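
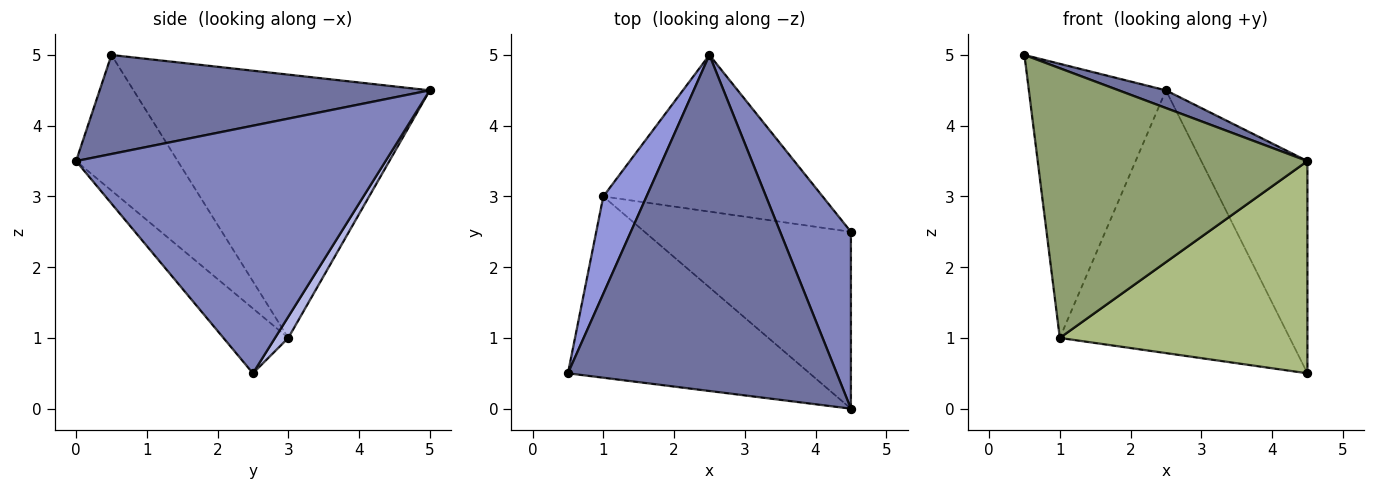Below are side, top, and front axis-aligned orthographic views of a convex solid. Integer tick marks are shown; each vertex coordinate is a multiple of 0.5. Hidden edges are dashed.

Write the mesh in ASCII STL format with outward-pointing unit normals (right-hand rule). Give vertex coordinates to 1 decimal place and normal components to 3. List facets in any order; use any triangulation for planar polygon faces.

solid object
 facet normal 0.345 -0.049 0.937
  outer loop
   vertex 4.5 0.0 3.5
   vertex 2.5 5.0 4.5
   vertex 0.5 0.5 5.0
  endloop
 endfacet
 facet normal 0.913 0.313 0.261
  outer loop
   vertex 4.5 0.0 3.5
   vertex 4.5 2.5 0.5
   vertex 2.5 5.0 4.5
  endloop
 endfacet
 facet normal -0.898 0.415 0.147
  outer loop
   vertex 1.0 3.0 1.0
   vertex 0.5 0.5 5.0
   vertex 2.5 5.0 4.5
  endloop
 endfacet
 facet normal 0.049 0.858 -0.511
  outer loop
   vertex 1.0 3.0 1.0
   vertex 2.5 5.0 4.5
   vertex 4.5 2.5 0.5
  endloop
 endfacet
 facet normal -0.299 -0.792 -0.532
  outer loop
   vertex 1.0 3.0 1.0
   vertex 4.5 0.0 3.5
   vertex 0.5 0.5 5.0
  endloop
 endfacet
 facet normal -0.197 -0.753 -0.628
  outer loop
   vertex 1.0 3.0 1.0
   vertex 4.5 2.5 0.5
   vertex 4.5 0.0 3.5
  endloop
 endfacet
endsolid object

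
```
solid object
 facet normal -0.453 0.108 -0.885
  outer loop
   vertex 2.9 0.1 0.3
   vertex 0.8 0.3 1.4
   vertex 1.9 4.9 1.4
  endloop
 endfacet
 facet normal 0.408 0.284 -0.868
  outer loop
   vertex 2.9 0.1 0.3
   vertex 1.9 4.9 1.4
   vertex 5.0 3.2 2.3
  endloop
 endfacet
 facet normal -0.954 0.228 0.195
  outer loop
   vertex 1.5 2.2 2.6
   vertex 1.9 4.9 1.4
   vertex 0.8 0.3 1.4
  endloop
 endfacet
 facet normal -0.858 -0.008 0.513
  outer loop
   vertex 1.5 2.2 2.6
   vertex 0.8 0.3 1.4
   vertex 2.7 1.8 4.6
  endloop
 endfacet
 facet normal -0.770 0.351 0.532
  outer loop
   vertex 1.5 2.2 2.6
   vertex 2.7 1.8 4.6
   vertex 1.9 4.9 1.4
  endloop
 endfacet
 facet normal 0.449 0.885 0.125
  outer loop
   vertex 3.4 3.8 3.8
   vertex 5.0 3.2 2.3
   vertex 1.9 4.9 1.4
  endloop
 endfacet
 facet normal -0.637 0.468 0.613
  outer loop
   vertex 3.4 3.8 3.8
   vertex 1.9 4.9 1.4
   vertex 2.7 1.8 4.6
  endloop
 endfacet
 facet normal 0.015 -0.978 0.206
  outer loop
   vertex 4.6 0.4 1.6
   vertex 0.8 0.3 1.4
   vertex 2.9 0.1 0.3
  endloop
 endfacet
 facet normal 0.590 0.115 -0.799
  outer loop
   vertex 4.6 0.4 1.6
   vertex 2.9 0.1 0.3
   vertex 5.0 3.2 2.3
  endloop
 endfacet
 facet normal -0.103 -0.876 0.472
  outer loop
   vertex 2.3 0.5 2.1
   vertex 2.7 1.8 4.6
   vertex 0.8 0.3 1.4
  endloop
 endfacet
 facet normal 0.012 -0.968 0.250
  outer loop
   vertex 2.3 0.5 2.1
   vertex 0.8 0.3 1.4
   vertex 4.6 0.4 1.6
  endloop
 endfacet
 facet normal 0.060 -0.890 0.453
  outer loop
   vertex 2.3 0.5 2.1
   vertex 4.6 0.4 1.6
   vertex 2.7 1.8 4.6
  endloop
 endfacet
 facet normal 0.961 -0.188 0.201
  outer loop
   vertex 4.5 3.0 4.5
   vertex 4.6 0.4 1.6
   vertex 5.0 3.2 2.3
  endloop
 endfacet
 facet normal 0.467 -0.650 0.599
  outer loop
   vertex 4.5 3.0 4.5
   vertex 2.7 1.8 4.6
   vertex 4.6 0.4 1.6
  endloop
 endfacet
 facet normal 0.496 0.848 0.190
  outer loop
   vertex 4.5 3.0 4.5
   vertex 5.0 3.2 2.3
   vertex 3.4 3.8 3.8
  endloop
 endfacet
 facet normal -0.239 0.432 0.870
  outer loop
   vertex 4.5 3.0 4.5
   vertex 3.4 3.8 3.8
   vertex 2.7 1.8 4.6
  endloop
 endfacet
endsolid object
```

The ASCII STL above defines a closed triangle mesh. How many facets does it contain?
16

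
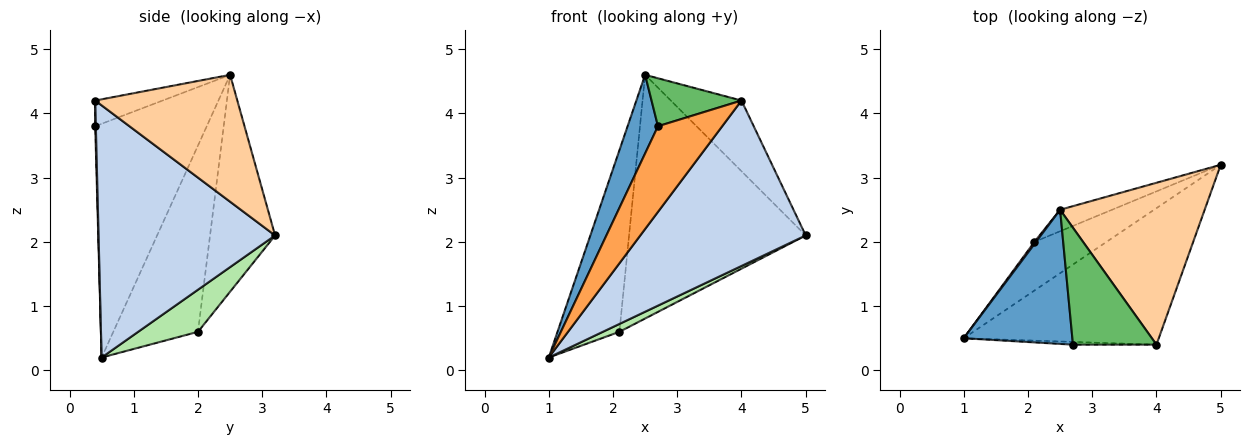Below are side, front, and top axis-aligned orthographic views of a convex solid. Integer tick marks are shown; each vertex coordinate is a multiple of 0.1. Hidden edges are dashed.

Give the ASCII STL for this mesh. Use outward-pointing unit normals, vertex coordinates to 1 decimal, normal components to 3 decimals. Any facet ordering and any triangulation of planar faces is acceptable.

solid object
 facet normal -0.880 -0.240 0.409
  outer loop
   vertex 2.5 2.5 4.6
   vertex 1.0 0.5 0.2
   vertex 2.7 0.4 3.8
  endloop
 endfacet
 facet normal 0.635 -0.596 -0.491
  outer loop
   vertex 4.0 0.4 4.2
   vertex 1.0 0.5 0.2
   vertex 5.0 3.2 2.1
  endloop
 endfacet
 facet normal 0.010 -0.999 -0.032
  outer loop
   vertex 4.0 0.4 4.2
   vertex 2.7 0.4 3.8
   vertex 1.0 0.5 0.2
  endloop
 endfacet
 facet normal 0.627 0.312 0.714
  outer loop
   vertex 4.0 0.4 4.2
   vertex 5.0 3.2 2.1
   vertex 2.5 2.5 4.6
  endloop
 endfacet
 facet normal -0.274 -0.365 0.890
  outer loop
   vertex 4.0 0.4 4.2
   vertex 2.5 2.5 4.6
   vertex 2.7 0.4 3.8
  endloop
 endfacet
 facet normal 0.500 -0.138 -0.855
  outer loop
   vertex 2.1 2.0 0.6
   vertex 5.0 3.2 2.1
   vertex 1.0 0.5 0.2
  endloop
 endfacet
 facet normal -0.807 0.590 0.007
  outer loop
   vertex 2.1 2.0 0.6
   vertex 1.0 0.5 0.2
   vertex 2.5 2.5 4.6
  endloop
 endfacet
 facet normal -0.344 0.935 -0.082
  outer loop
   vertex 2.1 2.0 0.6
   vertex 2.5 2.5 4.6
   vertex 5.0 3.2 2.1
  endloop
 endfacet
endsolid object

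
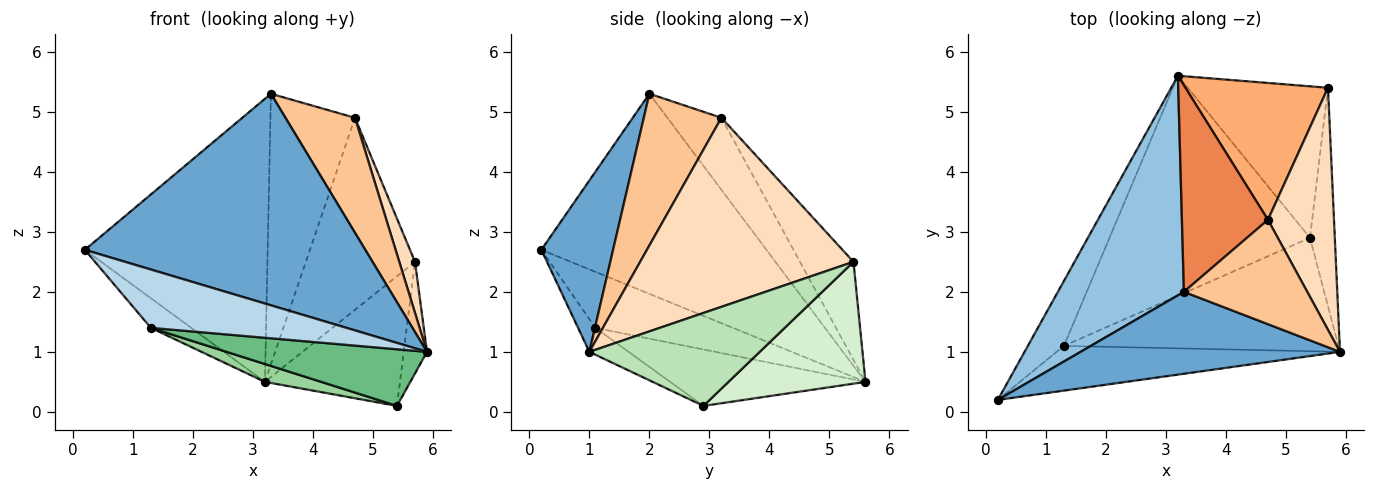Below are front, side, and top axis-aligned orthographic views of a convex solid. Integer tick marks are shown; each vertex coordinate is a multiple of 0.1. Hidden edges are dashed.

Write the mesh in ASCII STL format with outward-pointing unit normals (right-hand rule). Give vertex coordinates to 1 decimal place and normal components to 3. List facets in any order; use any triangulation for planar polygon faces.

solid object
 facet normal 0.232 -0.907 0.351
  outer loop
   vertex 3.3 2.0 5.3
   vertex 0.2 0.2 2.7
   vertex 5.9 1.0 1.0
  endloop
 endfacet
 facet normal -0.697 0.566 0.439
  outer loop
   vertex 3.3 2.0 5.3
   vertex 3.2 5.6 0.5
   vertex 0.2 0.2 2.7
  endloop
 endfacet
 facet normal -0.070 -0.791 -0.607
  outer loop
   vertex 1.3 1.1 1.4
   vertex 5.9 1.0 1.0
   vertex 0.2 0.2 2.7
  endloop
 endfacet
 facet normal -0.817 0.240 -0.525
  outer loop
   vertex 1.3 1.1 1.4
   vertex 0.2 0.2 2.7
   vertex 3.2 5.6 0.5
  endloop
 endfacet
 facet normal -0.453 0.709 0.541
  outer loop
   vertex 4.7 3.2 4.9
   vertex 3.2 5.6 0.5
   vertex 3.3 2.0 5.3
  endloop
 endfacet
 facet normal -0.371 0.756 0.539
  outer loop
   vertex 4.7 3.2 4.9
   vertex 5.7 5.4 2.5
   vertex 3.2 5.6 0.5
  endloop
 endfacet
 facet normal 0.637 -0.571 0.518
  outer loop
   vertex 4.7 3.2 4.9
   vertex 3.3 2.0 5.3
   vertex 5.9 1.0 1.0
  endloop
 endfacet
 facet normal 0.942 -0.069 0.329
  outer loop
   vertex 4.7 3.2 4.9
   vertex 5.9 1.0 1.0
   vertex 5.7 5.4 2.5
  endloop
 endfacet
 facet normal -0.087 -0.445 -0.891
  outer loop
   vertex 5.4 2.9 0.1
   vertex 5.9 1.0 1.0
   vertex 1.3 1.1 1.4
  endloop
 endfacet
 facet normal -0.270 -0.078 -0.960
  outer loop
   vertex 5.4 2.9 0.1
   vertex 1.3 1.1 1.4
   vertex 3.2 5.6 0.5
  endloop
 endfacet
 facet normal 0.958 0.131 -0.256
  outer loop
   vertex 5.4 2.9 0.1
   vertex 5.7 5.4 2.5
   vertex 5.9 1.0 1.0
  endloop
 endfacet
 facet normal 0.551 0.543 -0.634
  outer loop
   vertex 5.4 2.9 0.1
   vertex 3.2 5.6 0.5
   vertex 5.7 5.4 2.5
  endloop
 endfacet
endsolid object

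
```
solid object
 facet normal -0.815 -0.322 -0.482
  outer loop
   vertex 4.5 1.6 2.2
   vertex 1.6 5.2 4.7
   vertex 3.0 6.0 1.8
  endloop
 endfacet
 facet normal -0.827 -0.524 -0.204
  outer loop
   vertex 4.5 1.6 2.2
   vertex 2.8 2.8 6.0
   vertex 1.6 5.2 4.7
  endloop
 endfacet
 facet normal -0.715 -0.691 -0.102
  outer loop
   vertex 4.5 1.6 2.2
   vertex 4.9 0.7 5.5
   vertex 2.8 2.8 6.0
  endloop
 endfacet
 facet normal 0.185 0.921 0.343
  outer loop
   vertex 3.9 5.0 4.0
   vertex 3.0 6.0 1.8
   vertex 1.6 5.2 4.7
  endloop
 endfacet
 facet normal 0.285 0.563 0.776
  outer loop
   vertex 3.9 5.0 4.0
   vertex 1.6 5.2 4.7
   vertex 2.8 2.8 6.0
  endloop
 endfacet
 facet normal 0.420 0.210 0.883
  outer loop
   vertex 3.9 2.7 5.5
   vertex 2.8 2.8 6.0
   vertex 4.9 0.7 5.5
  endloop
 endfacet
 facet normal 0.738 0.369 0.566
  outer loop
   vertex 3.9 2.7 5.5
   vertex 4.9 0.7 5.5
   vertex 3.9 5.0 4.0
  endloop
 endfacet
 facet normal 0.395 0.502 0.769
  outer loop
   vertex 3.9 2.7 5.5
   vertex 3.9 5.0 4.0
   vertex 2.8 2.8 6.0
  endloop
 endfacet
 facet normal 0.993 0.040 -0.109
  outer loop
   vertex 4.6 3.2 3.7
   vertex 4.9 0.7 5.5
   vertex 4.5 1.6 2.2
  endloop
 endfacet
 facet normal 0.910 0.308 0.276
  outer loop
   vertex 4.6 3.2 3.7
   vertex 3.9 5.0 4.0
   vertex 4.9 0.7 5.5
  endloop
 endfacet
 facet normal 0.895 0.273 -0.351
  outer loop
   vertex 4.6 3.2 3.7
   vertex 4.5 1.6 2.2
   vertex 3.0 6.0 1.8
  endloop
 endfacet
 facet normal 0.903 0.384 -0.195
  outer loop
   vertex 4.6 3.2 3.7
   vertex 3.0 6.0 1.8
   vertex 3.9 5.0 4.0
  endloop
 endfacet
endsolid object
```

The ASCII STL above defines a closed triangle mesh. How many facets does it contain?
12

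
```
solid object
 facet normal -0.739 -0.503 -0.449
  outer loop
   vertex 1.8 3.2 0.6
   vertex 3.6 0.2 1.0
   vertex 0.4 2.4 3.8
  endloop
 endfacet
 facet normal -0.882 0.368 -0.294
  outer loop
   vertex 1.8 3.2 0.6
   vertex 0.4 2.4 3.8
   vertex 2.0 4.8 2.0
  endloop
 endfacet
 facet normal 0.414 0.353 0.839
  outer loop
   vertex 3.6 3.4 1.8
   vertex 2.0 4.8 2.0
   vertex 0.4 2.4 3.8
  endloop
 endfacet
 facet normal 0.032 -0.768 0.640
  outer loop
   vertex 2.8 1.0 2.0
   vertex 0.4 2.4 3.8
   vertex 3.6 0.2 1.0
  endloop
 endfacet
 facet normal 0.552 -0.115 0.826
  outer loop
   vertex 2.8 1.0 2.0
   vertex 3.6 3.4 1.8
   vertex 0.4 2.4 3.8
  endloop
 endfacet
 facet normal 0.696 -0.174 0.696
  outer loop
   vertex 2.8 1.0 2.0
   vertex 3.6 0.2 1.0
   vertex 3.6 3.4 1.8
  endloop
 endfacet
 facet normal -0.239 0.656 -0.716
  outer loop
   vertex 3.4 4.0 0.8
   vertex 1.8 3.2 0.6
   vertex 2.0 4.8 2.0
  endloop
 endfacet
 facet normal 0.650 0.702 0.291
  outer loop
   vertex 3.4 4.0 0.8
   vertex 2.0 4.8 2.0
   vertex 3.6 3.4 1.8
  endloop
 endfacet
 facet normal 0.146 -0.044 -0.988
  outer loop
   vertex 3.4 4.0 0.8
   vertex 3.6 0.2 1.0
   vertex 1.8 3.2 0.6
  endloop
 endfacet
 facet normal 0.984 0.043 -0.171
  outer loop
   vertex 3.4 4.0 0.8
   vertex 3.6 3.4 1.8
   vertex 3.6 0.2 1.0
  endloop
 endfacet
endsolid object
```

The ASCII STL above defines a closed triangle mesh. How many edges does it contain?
15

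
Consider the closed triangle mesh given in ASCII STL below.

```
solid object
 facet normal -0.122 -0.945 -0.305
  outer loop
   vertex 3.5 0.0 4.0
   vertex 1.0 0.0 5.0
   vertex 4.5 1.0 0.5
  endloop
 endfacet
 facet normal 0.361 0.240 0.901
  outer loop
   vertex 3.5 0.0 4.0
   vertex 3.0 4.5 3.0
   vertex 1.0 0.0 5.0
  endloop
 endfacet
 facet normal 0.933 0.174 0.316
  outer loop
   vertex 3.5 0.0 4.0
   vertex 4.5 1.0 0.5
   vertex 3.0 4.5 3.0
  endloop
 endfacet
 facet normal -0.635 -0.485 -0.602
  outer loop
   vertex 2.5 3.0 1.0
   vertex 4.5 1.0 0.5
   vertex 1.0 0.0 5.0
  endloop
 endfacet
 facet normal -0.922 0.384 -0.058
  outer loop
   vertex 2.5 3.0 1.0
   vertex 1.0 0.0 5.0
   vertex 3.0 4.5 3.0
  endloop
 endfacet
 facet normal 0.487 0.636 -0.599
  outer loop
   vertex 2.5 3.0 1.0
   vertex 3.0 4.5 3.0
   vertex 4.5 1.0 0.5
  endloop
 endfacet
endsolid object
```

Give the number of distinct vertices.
5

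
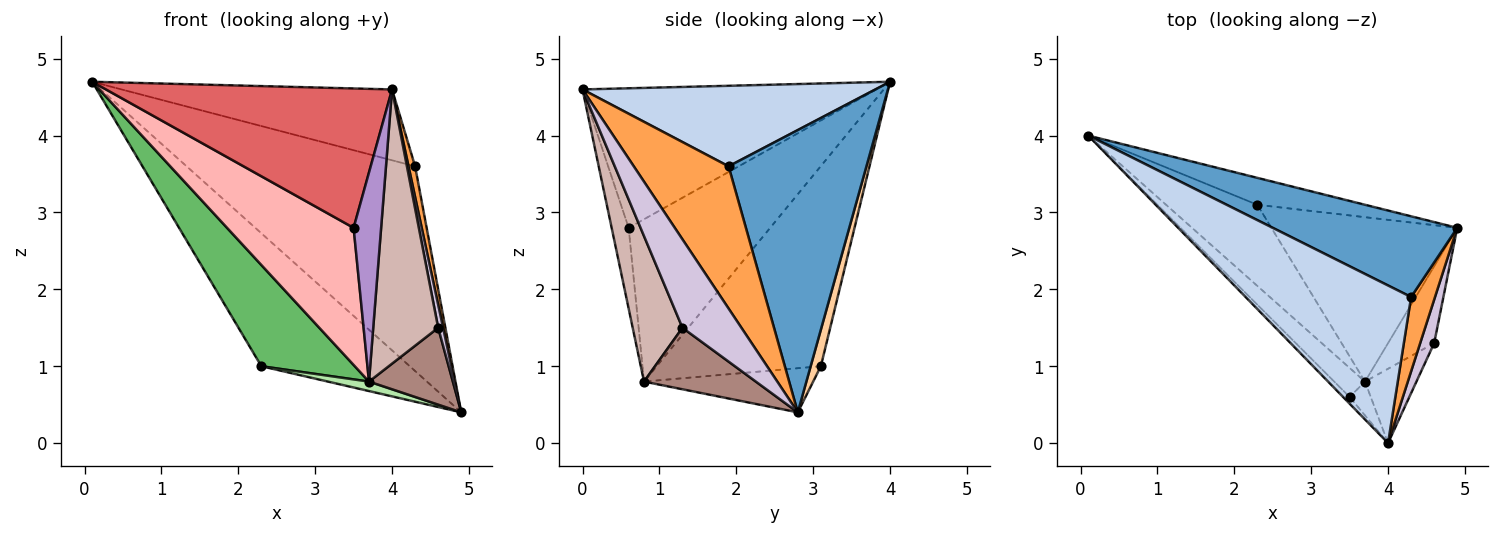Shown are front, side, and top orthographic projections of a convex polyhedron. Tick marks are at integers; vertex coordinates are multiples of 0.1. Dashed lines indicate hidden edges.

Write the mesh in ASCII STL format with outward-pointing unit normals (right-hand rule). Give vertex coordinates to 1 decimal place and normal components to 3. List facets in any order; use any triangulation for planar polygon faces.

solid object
 facet normal 0.489 0.811 0.320
  outer loop
   vertex 4.3 1.9 3.6
   vertex 4.9 2.8 0.4
   vertex 0.1 4.0 4.7
  endloop
 endfacet
 facet normal 0.406 0.375 0.834
  outer loop
   vertex 4.3 1.9 3.6
   vertex 0.1 4.0 4.7
   vertex 4.0 0.0 4.6
  endloop
 endfacet
 facet normal 0.984 -0.068 0.165
  outer loop
   vertex 4.3 1.9 3.6
   vertex 4.0 0.0 4.6
   vertex 4.9 2.8 0.4
  endloop
 endfacet
 facet normal 0.067 0.978 -0.198
  outer loop
   vertex 2.3 3.1 1.0
   vertex 0.1 4.0 4.7
   vertex 4.9 2.8 0.4
  endloop
 endfacet
 facet normal -0.808 -0.460 -0.369
  outer loop
   vertex 2.3 3.1 1.0
   vertex 3.7 0.8 0.8
   vertex 0.1 4.0 4.7
  endloop
 endfacet
 facet normal -0.231 -0.056 -0.971
  outer loop
   vertex 2.3 3.1 1.0
   vertex 4.9 2.8 0.4
   vertex 3.7 0.8 0.8
  endloop
 endfacet
 facet normal -0.716 -0.697 -0.034
  outer loop
   vertex 3.5 0.6 2.8
   vertex 4.0 0.0 4.6
   vertex 0.1 4.0 4.7
  endloop
 endfacet
 facet normal -0.738 -0.660 -0.140
  outer loop
   vertex 3.5 0.6 2.8
   vertex 0.1 4.0 4.7
   vertex 3.7 0.8 0.8
  endloop
 endfacet
 facet normal -0.521 -0.843 -0.136
  outer loop
   vertex 3.5 0.6 2.8
   vertex 3.7 0.8 0.8
   vertex 4.0 0.0 4.6
  endloop
 endfacet
 facet normal 0.984 -0.083 0.156
  outer loop
   vertex 4.6 1.3 1.5
   vertex 4.9 2.8 0.4
   vertex 4.0 0.0 4.6
  endloop
 endfacet
 facet normal 0.686 -0.514 -0.514
  outer loop
   vertex 4.6 1.3 1.5
   vertex 3.7 0.8 0.8
   vertex 4.9 2.8 0.4
  endloop
 endfacet
 facet normal 0.595 -0.776 -0.210
  outer loop
   vertex 4.6 1.3 1.5
   vertex 4.0 0.0 4.6
   vertex 3.7 0.8 0.8
  endloop
 endfacet
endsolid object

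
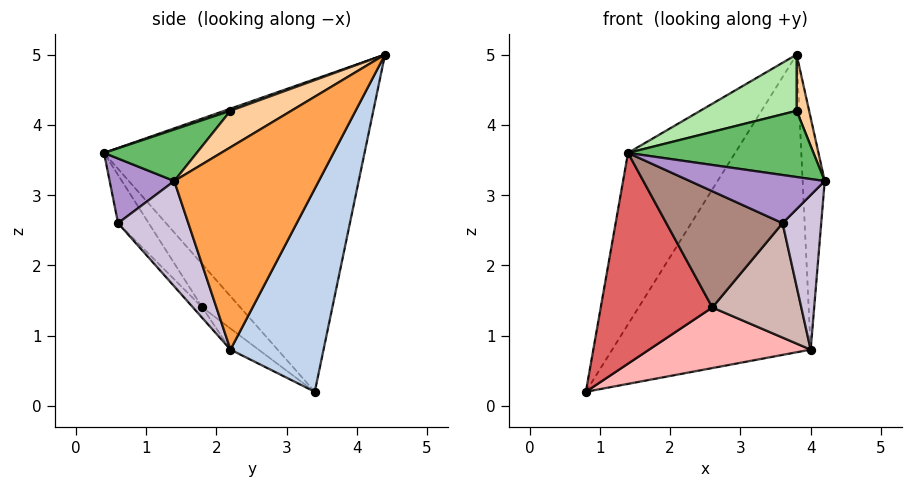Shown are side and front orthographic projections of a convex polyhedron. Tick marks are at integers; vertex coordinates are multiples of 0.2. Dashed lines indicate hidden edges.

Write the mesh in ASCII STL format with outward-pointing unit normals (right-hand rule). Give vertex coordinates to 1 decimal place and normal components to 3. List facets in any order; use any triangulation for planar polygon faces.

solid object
 facet normal -0.828 0.340 0.446
  outer loop
   vertex 1.4 0.4 3.6
   vertex 3.8 4.4 5.0
   vertex 0.8 3.4 0.2
  endloop
 endfacet
 facet normal 0.387 0.824 -0.413
  outer loop
   vertex 4.0 2.2 0.8
   vertex 0.8 3.4 0.2
   vertex 3.8 4.4 5.0
  endloop
 endfacet
 facet normal 0.988 0.151 -0.032
  outer loop
   vertex 4.0 2.2 0.8
   vertex 3.8 4.4 5.0
   vertex 4.2 1.4 3.2
  endloop
 endfacet
 facet normal 0.857 -0.176 0.484
  outer loop
   vertex 3.8 2.2 4.2
   vertex 4.2 1.4 3.2
   vertex 3.8 4.4 5.0
  endloop
 endfacet
 facet normal 0.333 -0.667 0.667
  outer loop
   vertex 3.8 2.2 4.2
   vertex 1.4 0.4 3.6
   vertex 4.2 1.4 3.2
  endloop
 endfacet
 facet normal 0.021 -0.342 0.940
  outer loop
   vertex 3.8 2.2 4.2
   vertex 3.8 4.4 5.0
   vertex 1.4 0.4 3.6
  endloop
 endfacet
 facet normal -0.255 -0.747 -0.614
  outer loop
   vertex 2.6 1.8 1.4
   vertex 1.4 0.4 3.6
   vertex 0.8 3.4 0.2
  endloop
 endfacet
 facet normal -0.118 -0.677 -0.726
  outer loop
   vertex 2.6 1.8 1.4
   vertex 0.8 3.4 0.2
   vertex 4.0 2.2 0.8
  endloop
 endfacet
 facet normal 0.342 -0.714 0.610
  outer loop
   vertex 3.6 0.6 2.6
   vertex 4.2 1.4 3.2
   vertex 1.4 0.4 3.6
  endloop
 endfacet
 facet normal 0.853 -0.469 -0.228
  outer loop
   vertex 3.6 0.6 2.6
   vertex 4.0 2.2 0.8
   vertex 4.2 1.4 3.2
  endloop
 endfacet
 facet normal -0.204 -0.772 -0.602
  outer loop
   vertex 3.6 0.6 2.6
   vertex 1.4 0.4 3.6
   vertex 2.6 1.8 1.4
  endloop
 endfacet
 facet normal -0.078 -0.737 -0.672
  outer loop
   vertex 3.6 0.6 2.6
   vertex 2.6 1.8 1.4
   vertex 4.0 2.2 0.8
  endloop
 endfacet
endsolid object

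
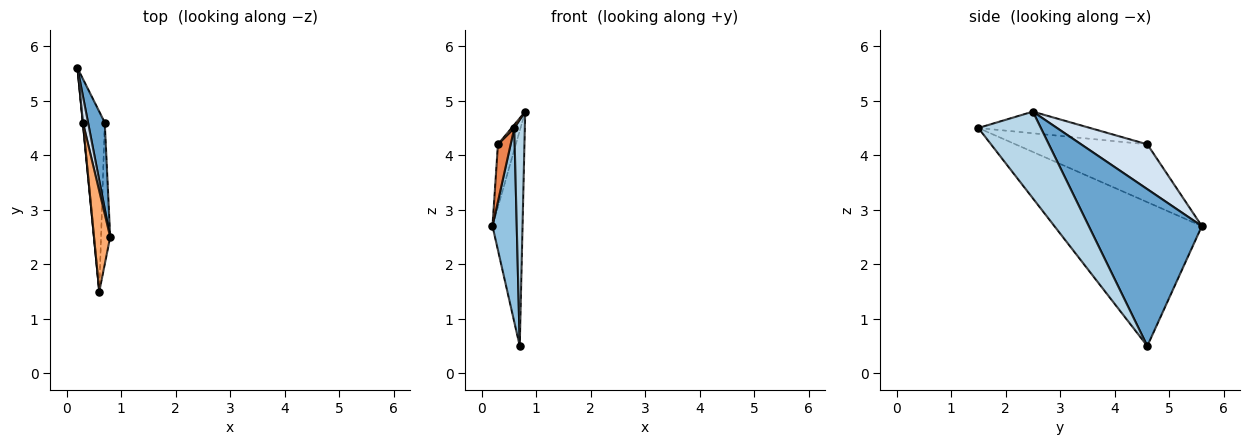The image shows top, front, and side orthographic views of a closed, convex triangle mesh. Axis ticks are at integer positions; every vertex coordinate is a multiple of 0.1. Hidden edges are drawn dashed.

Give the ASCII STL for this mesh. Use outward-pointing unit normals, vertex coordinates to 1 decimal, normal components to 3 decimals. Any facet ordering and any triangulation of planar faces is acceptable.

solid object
 facet normal 0.961 0.255 0.102
  outer loop
   vertex 0.7 4.6 0.5
   vertex 0.2 5.6 2.7
   vertex 0.8 2.5 4.8
  endloop
 endfacet
 facet normal -0.976 -0.161 -0.149
  outer loop
   vertex 0.7 4.6 0.5
   vertex 0.6 1.5 4.5
   vertex 0.2 5.6 2.7
  endloop
 endfacet
 facet normal 0.981 -0.165 -0.103
  outer loop
   vertex 0.7 4.6 0.5
   vertex 0.8 2.5 4.8
   vertex 0.6 1.5 4.5
  endloop
 endfacet
 facet normal 0.960 0.260 0.109
  outer loop
   vertex 0.3 4.6 4.2
   vertex 0.8 2.5 4.8
   vertex 0.2 5.6 2.7
  endloop
 endfacet
 facet normal -0.995 -0.096 0.002
  outer loop
   vertex 0.3 4.6 4.2
   vertex 0.2 5.6 2.7
   vertex 0.6 1.5 4.5
  endloop
 endfacet
 facet normal -0.801 -0.020 0.599
  outer loop
   vertex 0.3 4.6 4.2
   vertex 0.6 1.5 4.5
   vertex 0.8 2.5 4.8
  endloop
 endfacet
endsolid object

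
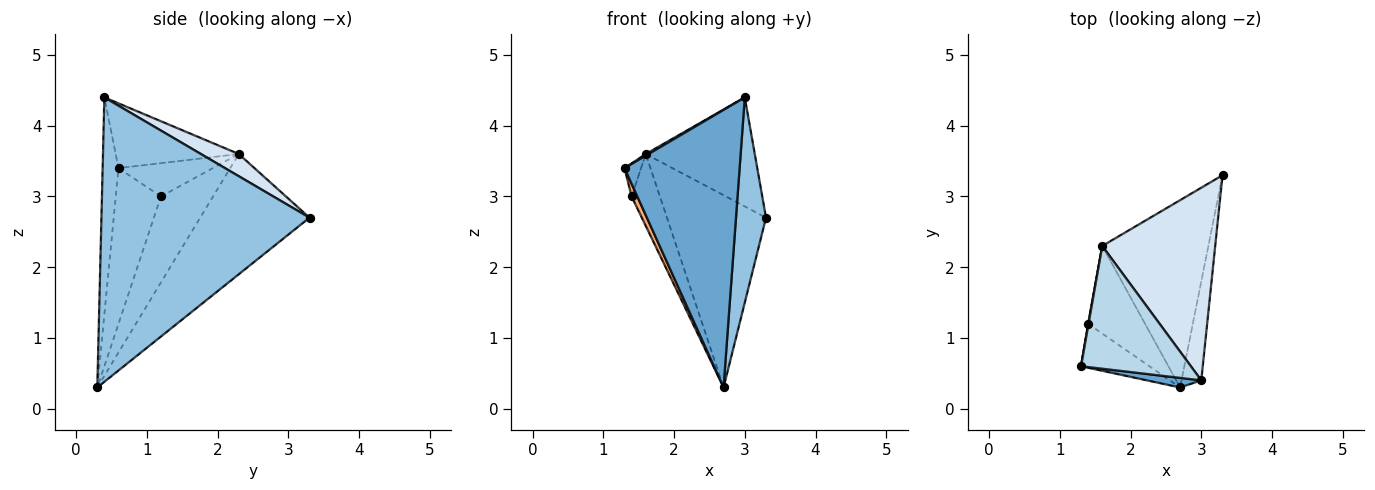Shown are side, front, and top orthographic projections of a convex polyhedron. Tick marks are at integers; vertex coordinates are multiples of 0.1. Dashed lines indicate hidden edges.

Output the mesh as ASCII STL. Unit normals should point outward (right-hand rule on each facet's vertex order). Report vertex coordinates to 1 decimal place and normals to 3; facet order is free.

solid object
 facet normal -0.137 -0.990 0.034
  outer loop
   vertex 2.7 0.3 0.3
   vertex 3.0 0.4 4.4
   vertex 1.3 0.6 3.4
  endloop
 endfacet
 facet normal 0.987 -0.142 -0.069
  outer loop
   vertex 2.7 0.3 0.3
   vertex 3.3 3.3 2.7
   vertex 3.0 0.4 4.4
  endloop
 endfacet
 facet normal -0.508 -0.012 0.861
  outer loop
   vertex 1.6 2.3 3.6
   vertex 1.3 0.6 3.4
   vertex 3.0 0.4 4.4
  endloop
 endfacet
 facet normal 0.169 0.485 0.858
  outer loop
   vertex 1.6 2.3 3.6
   vertex 3.0 0.4 4.4
   vertex 3.3 3.3 2.7
  endloop
 endfacet
 facet normal -0.620 0.562 -0.547
  outer loop
   vertex 1.6 2.3 3.6
   vertex 3.3 3.3 2.7
   vertex 2.7 0.3 0.3
  endloop
 endfacet
 facet normal -0.909 -0.115 -0.400
  outer loop
   vertex 1.4 1.2 3.0
   vertex 2.7 0.3 0.3
   vertex 1.3 0.6 3.4
  endloop
 endfacet
 facet normal -0.985 0.172 0.012
  outer loop
   vertex 1.4 1.2 3.0
   vertex 1.3 0.6 3.4
   vertex 1.6 2.3 3.6
  endloop
 endfacet
 facet normal -0.759 0.413 -0.503
  outer loop
   vertex 1.4 1.2 3.0
   vertex 1.6 2.3 3.6
   vertex 2.7 0.3 0.3
  endloop
 endfacet
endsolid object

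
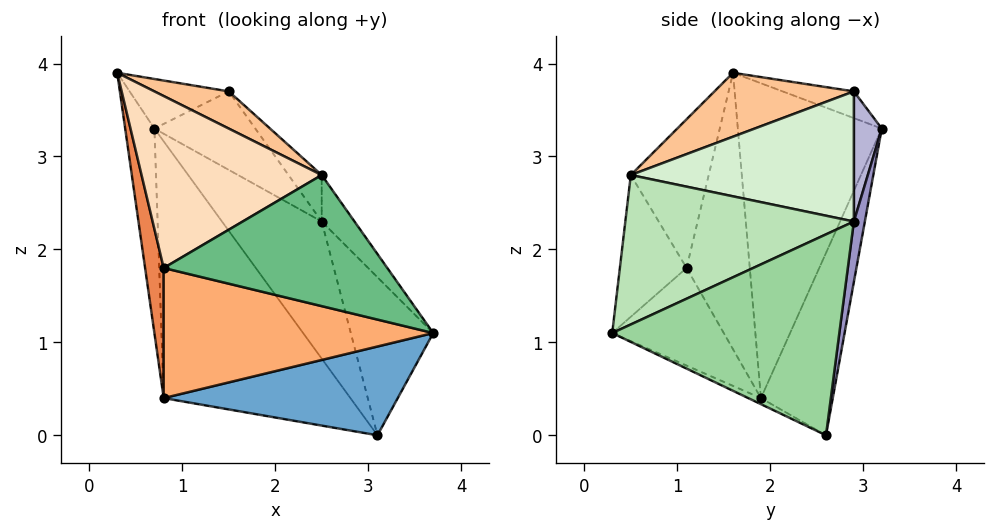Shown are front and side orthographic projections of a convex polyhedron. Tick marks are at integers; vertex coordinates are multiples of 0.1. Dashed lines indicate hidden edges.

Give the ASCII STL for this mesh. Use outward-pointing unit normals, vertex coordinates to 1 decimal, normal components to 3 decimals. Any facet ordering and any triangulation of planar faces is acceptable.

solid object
 facet normal -0.024 -0.436 -0.899
  outer loop
   vertex 0.8 1.9 0.4
   vertex 3.1 2.6 0.0
   vertex 3.7 0.3 1.1
  endloop
 endfacet
 facet normal -0.973 0.197 -0.122
  outer loop
   vertex 0.8 1.9 0.4
   vertex 0.3 1.6 3.9
   vertex 0.7 3.2 3.3
  endloop
 endfacet
 facet normal -0.330 0.857 -0.396
  outer loop
   vertex 0.8 1.9 0.4
   vertex 0.7 3.2 3.3
   vertex 3.1 2.6 0.0
  endloop
 endfacet
 facet normal -0.286 0.398 0.871
  outer loop
   vertex 1.5 2.9 3.7
   vertex 0.7 3.2 3.3
   vertex 0.3 1.6 3.9
  endloop
 endfacet
 facet normal -0.947 -0.279 -0.159
  outer loop
   vertex 0.8 1.1 1.8
   vertex 0.3 1.6 3.9
   vertex 0.8 1.9 0.4
  endloop
 endfacet
 facet normal -0.338 -0.817 -0.467
  outer loop
   vertex 0.8 1.1 1.8
   vertex 0.8 1.9 0.4
   vertex 3.7 0.3 1.1
  endloop
 endfacet
 facet normal 0.360 -0.192 0.913
  outer loop
   vertex 2.5 0.5 2.8
   vertex 1.5 2.9 3.7
   vertex 0.3 1.6 3.9
  endloop
 endfacet
 facet normal -0.394 -0.911 0.123
  outer loop
   vertex 2.5 0.5 2.8
   vertex 0.3 1.6 3.9
   vertex 0.8 1.1 1.8
  endloop
 endfacet
 facet normal -0.285 -0.955 -0.089
  outer loop
   vertex 2.5 0.5 2.8
   vertex 0.8 1.1 1.8
   vertex 3.7 0.3 1.1
  endloop
 endfacet
 facet normal 0.922 0.335 0.197
  outer loop
   vertex 2.5 2.9 2.3
   vertex 3.7 0.3 1.1
   vertex 3.1 2.6 0.0
  endloop
 endfacet
 facet normal 0.818 0.117 0.563
  outer loop
   vertex 2.5 2.9 2.3
   vertex 2.5 0.5 2.8
   vertex 3.7 0.3 1.1
  endloop
 endfacet
 facet normal 0.808 0.120 0.577
  outer loop
   vertex 2.5 2.9 2.3
   vertex 1.5 2.9 3.7
   vertex 2.5 0.5 2.8
  endloop
 endfacet
 facet normal 0.109 0.989 -0.101
  outer loop
   vertex 2.5 2.9 2.3
   vertex 3.1 2.6 0.0
   vertex 0.7 3.2 3.3
  endloop
 endfacet
 facet normal 0.262 0.947 0.187
  outer loop
   vertex 2.5 2.9 2.3
   vertex 0.7 3.2 3.3
   vertex 1.5 2.9 3.7
  endloop
 endfacet
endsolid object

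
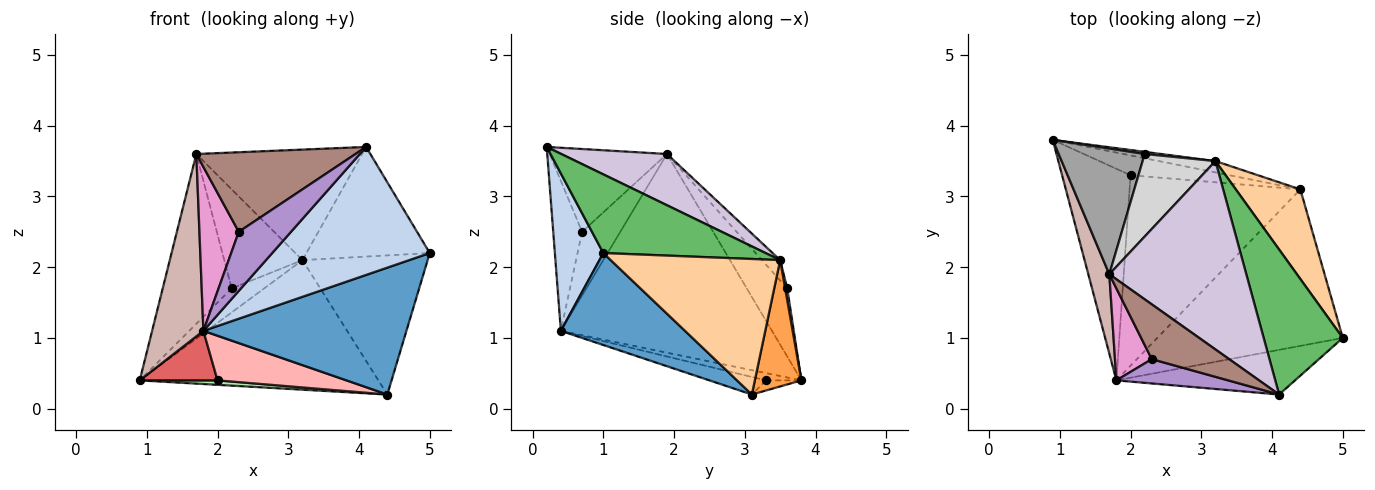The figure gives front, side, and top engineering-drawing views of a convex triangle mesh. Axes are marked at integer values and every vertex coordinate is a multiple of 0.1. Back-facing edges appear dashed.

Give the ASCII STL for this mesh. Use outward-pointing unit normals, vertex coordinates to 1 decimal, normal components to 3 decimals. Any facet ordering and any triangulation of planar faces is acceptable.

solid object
 facet normal 0.359 -0.588 -0.725
  outer loop
   vertex 1.8 0.4 1.1
   vertex 4.4 3.1 0.2
   vertex 5.0 1.0 2.2
  endloop
 endfacet
 facet normal 0.279 -0.907 -0.316
  outer loop
   vertex 1.8 0.4 1.1
   vertex 5.0 1.0 2.2
   vertex 4.1 0.2 3.7
  endloop
 endfacet
 facet normal 0.191 0.978 -0.085
  outer loop
   vertex 3.2 3.5 2.1
   vertex 4.4 3.1 0.2
   vertex 0.9 3.8 0.4
  endloop
 endfacet
 facet normal 0.751 0.555 0.357
  outer loop
   vertex 3.2 3.5 2.1
   vertex 5.0 1.0 2.2
   vertex 4.4 3.1 0.2
  endloop
 endfacet
 facet normal 0.622 0.472 0.625
  outer loop
   vertex 3.2 3.5 2.1
   vertex 4.1 0.2 3.7
   vertex 5.0 1.0 2.2
  endloop
 endfacet
 facet normal -0.099 -0.218 -0.971
  outer loop
   vertex 2.0 3.3 0.4
   vertex 0.9 3.8 0.4
   vertex 4.4 3.1 0.2
  endloop
 endfacet
 facet normal -0.103 -0.227 -0.969
  outer loop
   vertex 2.0 3.3 0.4
   vertex 1.8 0.4 1.1
   vertex 0.9 3.8 0.4
  endloop
 endfacet
 facet normal -0.100 -0.227 -0.969
  outer loop
   vertex 2.0 3.3 0.4
   vertex 4.4 3.1 0.2
   vertex 1.8 0.4 1.1
  endloop
 endfacet
 facet normal -0.455 -0.824 0.339
  outer loop
   vertex 2.3 0.7 2.5
   vertex 1.8 0.4 1.1
   vertex 4.1 0.2 3.7
  endloop
 endfacet
 facet normal 0.307 0.482 0.821
  outer loop
   vertex 1.7 1.9 3.6
   vertex 4.1 0.2 3.7
   vertex 3.2 3.5 2.1
  endloop
 endfacet
 facet normal -0.519 -0.704 0.485
  outer loop
   vertex 1.7 1.9 3.6
   vertex 2.3 0.7 2.5
   vertex 4.1 0.2 3.7
  endloop
 endfacet
 facet normal -0.967 -0.235 0.102
  outer loop
   vertex 1.7 1.9 3.6
   vertex 0.9 3.8 0.4
   vertex 1.8 0.4 1.1
  endloop
 endfacet
 facet normal -0.646 -0.665 0.373
  outer loop
   vertex 1.7 1.9 3.6
   vertex 1.8 0.4 1.1
   vertex 2.3 0.7 2.5
  endloop
 endfacet
 facet normal 0.064 0.994 0.089
  outer loop
   vertex 2.2 3.6 1.7
   vertex 3.2 3.5 2.1
   vertex 0.9 3.8 0.4
  endloop
 endfacet
 facet normal -0.426 0.727 0.538
  outer loop
   vertex 2.2 3.6 1.7
   vertex 0.9 3.8 0.4
   vertex 1.7 1.9 3.6
  endloop
 endfacet
 facet normal -0.176 0.756 0.630
  outer loop
   vertex 2.2 3.6 1.7
   vertex 1.7 1.9 3.6
   vertex 3.2 3.5 2.1
  endloop
 endfacet
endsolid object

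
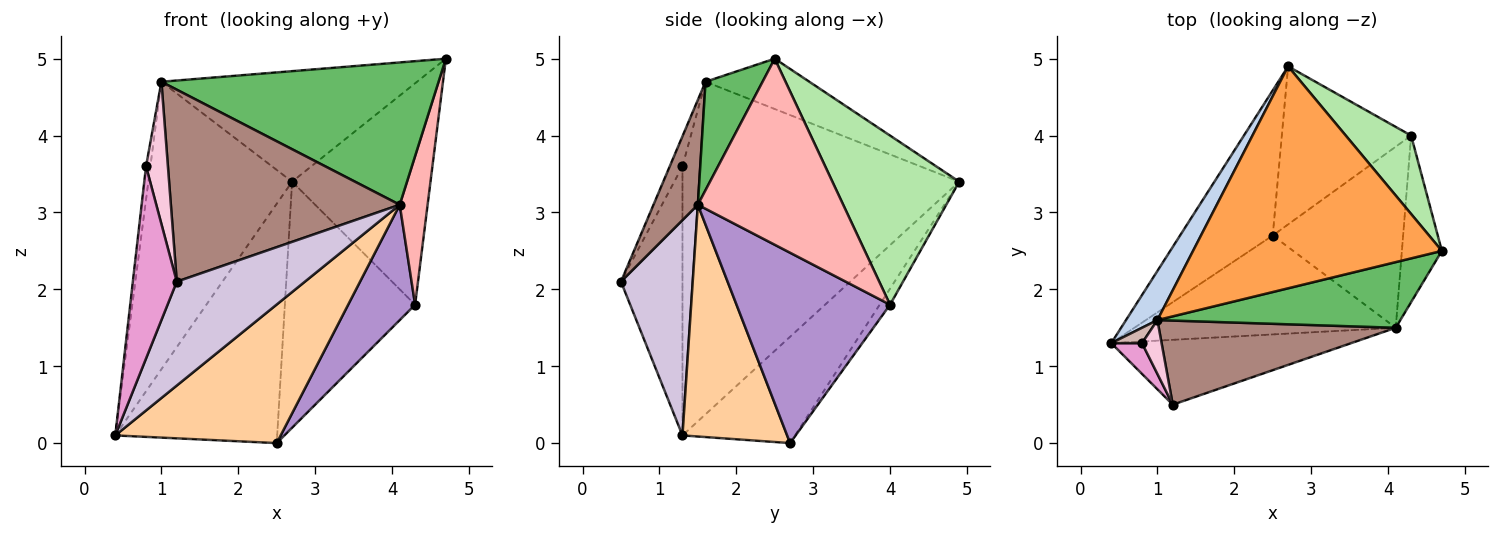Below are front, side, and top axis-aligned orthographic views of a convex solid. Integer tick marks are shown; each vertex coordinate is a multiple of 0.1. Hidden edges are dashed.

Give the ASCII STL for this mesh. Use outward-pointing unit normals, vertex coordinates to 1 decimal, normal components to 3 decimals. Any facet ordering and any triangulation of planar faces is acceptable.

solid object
 facet normal -0.511 0.735 -0.446
  outer loop
   vertex 2.5 2.7 0.0
   vertex 0.4 1.3 0.1
   vertex 2.7 4.9 3.4
  endloop
 endfacet
 facet normal -0.872 0.482 0.082
  outer loop
   vertex 1.0 1.6 4.7
   vertex 2.7 4.9 3.4
   vertex 0.4 1.3 0.1
  endloop
 endfacet
 facet normal -0.178 0.439 0.881
  outer loop
   vertex 1.0 1.6 4.7
   vertex 4.7 2.5 5.0
   vertex 2.7 4.9 3.4
  endloop
 endfacet
 facet normal 0.458 -0.724 -0.516
  outer loop
   vertex 4.1 1.5 3.1
   vertex 0.4 1.3 0.1
   vertex 2.5 2.7 0.0
  endloop
 endfacet
 facet normal 0.184 -0.893 0.412
  outer loop
   vertex 4.1 1.5 3.1
   vertex 4.7 2.5 5.0
   vertex 1.0 1.6 4.7
  endloop
 endfacet
 facet normal 0.654 0.713 0.253
  outer loop
   vertex 4.3 4.0 1.8
   vertex 2.7 4.9 3.4
   vertex 4.7 2.5 5.0
  endloop
 endfacet
 facet normal -0.067 0.839 -0.539
  outer loop
   vertex 4.3 4.0 1.8
   vertex 2.5 2.7 0.0
   vertex 2.7 4.9 3.4
  endloop
 endfacet
 facet normal 0.961 -0.184 -0.206
  outer loop
   vertex 4.3 4.0 1.8
   vertex 4.7 2.5 5.0
   vertex 4.1 1.5 3.1
  endloop
 endfacet
 facet normal 0.776 -0.339 -0.532
  outer loop
   vertex 4.3 4.0 1.8
   vertex 4.1 1.5 3.1
   vertex 2.5 2.7 0.0
  endloop
 endfacet
 facet normal 0.429 -0.766 -0.478
  outer loop
   vertex 1.2 0.5 2.1
   vertex 0.4 1.3 0.1
   vertex 4.1 1.5 3.1
  endloop
 endfacet
 facet normal 0.175 -0.902 0.395
  outer loop
   vertex 1.2 0.5 2.1
   vertex 4.1 1.5 3.1
   vertex 1.0 1.6 4.7
  endloop
 endfacet
 facet normal -0.965 0.239 0.110
  outer loop
   vertex 0.8 1.3 3.6
   vertex 1.0 1.6 4.7
   vertex 0.4 1.3 0.1
  endloop
 endfacet
 facet normal -0.810 -0.579 0.093
  outer loop
   vertex 0.8 1.3 3.6
   vertex 0.4 1.3 0.1
   vertex 1.2 0.5 2.1
  endloop
 endfacet
 facet normal -0.478 -0.822 0.311
  outer loop
   vertex 0.8 1.3 3.6
   vertex 1.2 0.5 2.1
   vertex 1.0 1.6 4.7
  endloop
 endfacet
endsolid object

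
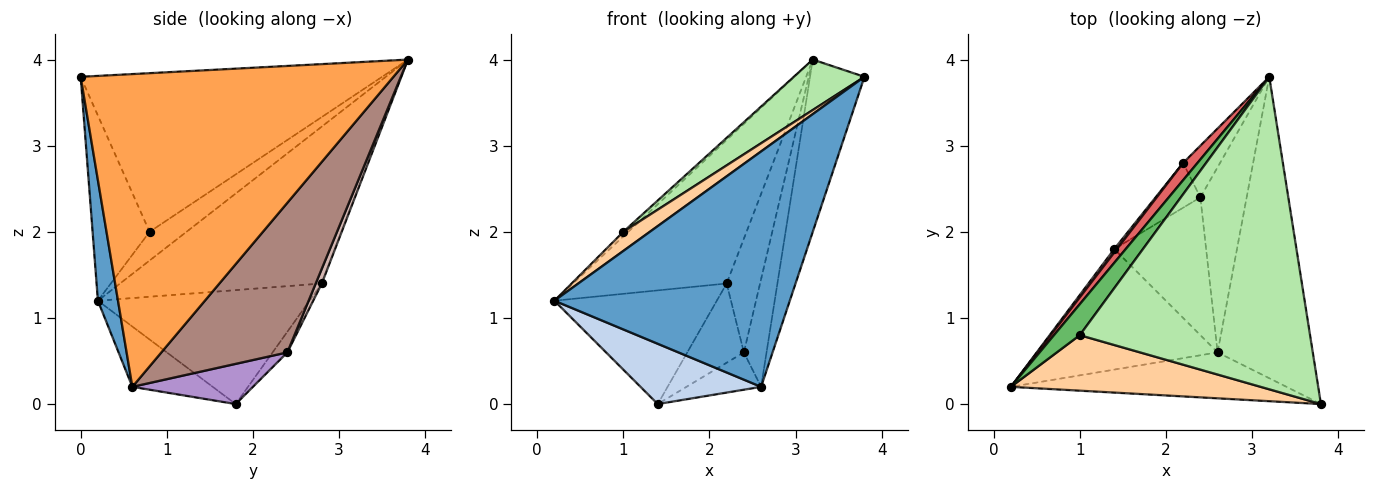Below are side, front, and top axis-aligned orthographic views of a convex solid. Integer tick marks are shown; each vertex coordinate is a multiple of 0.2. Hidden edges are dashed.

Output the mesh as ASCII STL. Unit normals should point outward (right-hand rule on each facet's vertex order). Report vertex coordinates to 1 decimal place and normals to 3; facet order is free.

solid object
 facet normal 0.083 -0.978 -0.191
  outer loop
   vertex 2.6 0.6 0.2
   vertex 3.8 0.0 3.8
   vertex 0.2 0.2 1.2
  endloop
 endfacet
 facet normal -0.286 -0.429 -0.857
  outer loop
   vertex 2.6 0.6 0.2
   vertex 0.2 0.2 1.2
   vertex 1.4 1.8 0.0
  endloop
 endfacet
 facet normal 0.944 0.164 -0.287
  outer loop
   vertex 2.6 0.6 0.2
   vertex 3.2 3.8 4.0
   vertex 3.8 0.0 3.8
  endloop
 endfacet
 facet normal -0.574 -0.267 0.774
  outer loop
   vertex 1.0 0.8 2.0
   vertex 0.2 0.2 1.2
   vertex 3.8 0.0 3.8
  endloop
 endfacet
 facet normal -0.740 0.099 0.666
  outer loop
   vertex 1.0 0.8 2.0
   vertex 3.2 3.8 4.0
   vertex 0.2 0.2 1.2
  endloop
 endfacet
 facet normal -0.562 -0.132 0.816
  outer loop
   vertex 1.0 0.8 2.0
   vertex 3.8 0.0 3.8
   vertex 3.2 3.8 4.0
  endloop
 endfacet
 facet normal -0.793 0.605 0.073
  outer loop
   vertex 2.2 2.8 1.4
   vertex 0.2 0.2 1.2
   vertex 3.2 3.8 4.0
  endloop
 endfacet
 facet normal -0.793 0.609 0.018
  outer loop
   vertex 2.2 2.8 1.4
   vertex 1.4 1.8 0.0
   vertex 0.2 0.2 1.2
  endloop
 endfacet
 facet normal 0.389 0.241 -0.889
  outer loop
   vertex 2.4 2.4 0.6
   vertex 2.6 0.6 0.2
   vertex 1.4 1.8 0.0
  endloop
 endfacet
 facet normal -0.221 0.849 -0.480
  outer loop
   vertex 2.4 2.4 0.6
   vertex 1.4 1.8 0.0
   vertex 2.2 2.8 1.4
  endloop
 endfacet
 facet normal 0.942 0.169 -0.291
  outer loop
   vertex 2.4 2.4 0.6
   vertex 3.2 3.8 4.0
   vertex 2.6 0.6 0.2
  endloop
 endfacet
 facet normal 0.163 0.898 -0.408
  outer loop
   vertex 2.4 2.4 0.6
   vertex 2.2 2.8 1.4
   vertex 3.2 3.8 4.0
  endloop
 endfacet
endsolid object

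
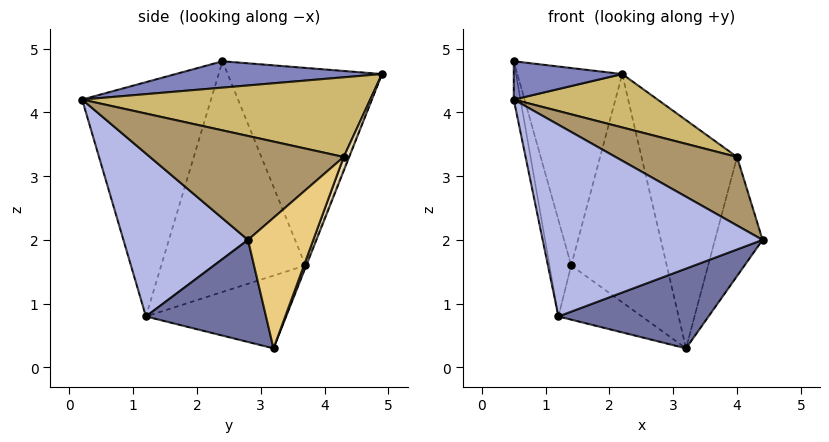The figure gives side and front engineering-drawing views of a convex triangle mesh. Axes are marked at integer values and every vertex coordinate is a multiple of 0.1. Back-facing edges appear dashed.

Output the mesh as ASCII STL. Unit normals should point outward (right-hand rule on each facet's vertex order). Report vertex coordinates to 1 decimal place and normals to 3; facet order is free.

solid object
 facet normal 0.530 -0.662 -0.530
  outer loop
   vertex 1.2 1.2 0.8
   vertex 3.2 3.2 0.3
   vertex 4.4 2.8 2.0
  endloop
 endfacet
 facet normal 0.448 -0.235 0.863
  outer loop
   vertex 0.5 0.2 4.2
   vertex 2.2 4.9 4.6
   vertex 0.5 2.4 4.8
  endloop
 endfacet
 facet normal -0.981 0.051 -0.187
  outer loop
   vertex 0.5 0.2 4.2
   vertex 0.5 2.4 4.8
   vertex 1.2 1.2 0.8
  endloop
 endfacet
 facet normal 0.487 -0.860 -0.153
  outer loop
   vertex 0.5 0.2 4.2
   vertex 1.2 1.2 0.8
   vertex 4.4 2.8 2.0
  endloop
 endfacet
 facet normal -0.009 0.929 -0.369
  outer loop
   vertex 1.4 3.7 1.6
   vertex 2.2 4.9 4.6
   vertex 3.2 3.2 0.3
  endloop
 endfacet
 facet normal -0.502 0.300 -0.811
  outer loop
   vertex 1.4 3.7 1.6
   vertex 3.2 3.2 0.3
   vertex 1.2 1.2 0.8
  endloop
 endfacet
 facet normal -0.827 0.562 -0.004
  outer loop
   vertex 1.4 3.7 1.6
   vertex 0.5 2.4 4.8
   vertex 2.2 4.9 4.6
  endloop
 endfacet
 facet normal -0.966 0.145 -0.213
  outer loop
   vertex 1.4 3.7 1.6
   vertex 1.2 1.2 0.8
   vertex 0.5 2.4 4.8
  endloop
 endfacet
 facet normal 0.638 -0.400 0.658
  outer loop
   vertex 4.0 4.3 3.3
   vertex 0.5 0.2 4.2
   vertex 4.4 2.8 2.0
  endloop
 endfacet
 facet normal 0.509 -0.254 0.822
  outer loop
   vertex 4.0 4.3 3.3
   vertex 2.2 4.9 4.6
   vertex 0.5 0.2 4.2
  endloop
 endfacet
 facet normal 0.742 0.541 -0.396
  outer loop
   vertex 4.0 4.3 3.3
   vertex 4.4 2.8 2.0
   vertex 3.2 3.2 0.3
  endloop
 endfacet
 facet normal 0.054 0.933 -0.356
  outer loop
   vertex 4.0 4.3 3.3
   vertex 3.2 3.2 0.3
   vertex 2.2 4.9 4.6
  endloop
 endfacet
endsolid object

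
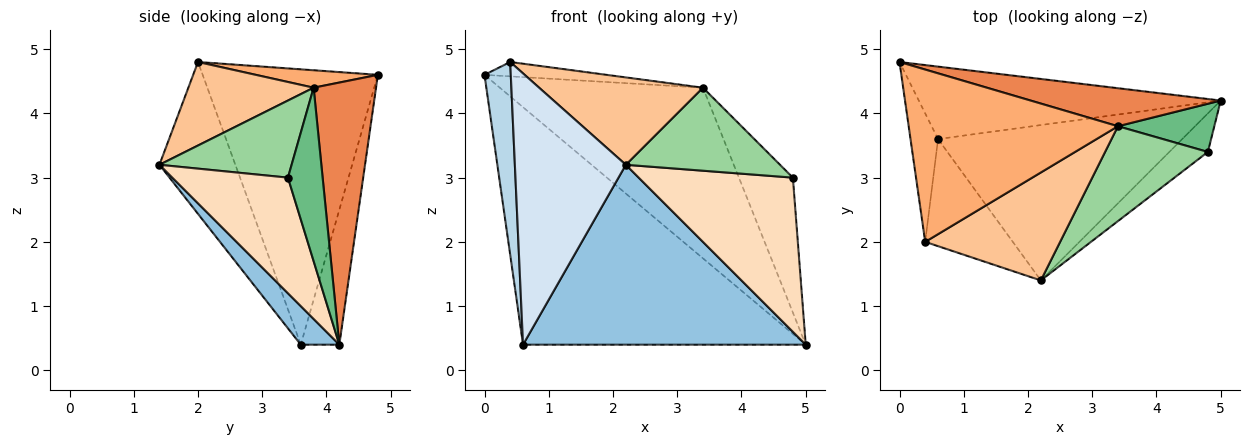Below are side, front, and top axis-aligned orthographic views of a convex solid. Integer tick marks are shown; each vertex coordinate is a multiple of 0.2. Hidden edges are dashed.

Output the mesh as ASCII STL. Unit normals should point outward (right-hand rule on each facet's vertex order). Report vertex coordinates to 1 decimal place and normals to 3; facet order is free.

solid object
 facet normal -0.129 0.948 -0.289
  outer loop
   vertex 0.6 3.6 0.4
   vertex 0.0 4.8 4.6
   vertex 5.0 4.2 0.4
  endloop
 endfacet
 facet normal 0.103 -0.753 -0.650
  outer loop
   vertex 0.6 3.6 0.4
   vertex 5.0 4.2 0.4
   vertex 2.2 1.4 3.2
  endloop
 endfacet
 facet normal -0.984 -0.148 -0.098
  outer loop
   vertex 0.6 3.6 0.4
   vertex 0.4 2.0 4.8
   vertex 0.0 4.8 4.6
  endloop
 endfacet
 facet normal -0.537 -0.785 -0.310
  outer loop
   vertex 0.6 3.6 0.4
   vertex 2.2 1.4 3.2
   vertex 0.4 2.0 4.8
  endloop
 endfacet
 facet normal 0.287 0.935 0.208
  outer loop
   vertex 3.4 3.8 4.4
   vertex 5.0 4.2 0.4
   vertex 0.0 4.8 4.6
  endloop
 endfacet
 facet normal 0.083 0.083 0.993
  outer loop
   vertex 3.4 3.8 4.4
   vertex 0.0 4.8 4.6
   vertex 0.4 2.0 4.8
  endloop
 endfacet
 facet normal 0.434 -0.567 0.700
  outer loop
   vertex 3.4 3.8 4.4
   vertex 0.4 2.0 4.8
   vertex 2.2 1.4 3.2
  endloop
 endfacet
 facet normal 0.588 -0.784 -0.196
  outer loop
   vertex 4.8 3.4 3.0
   vertex 2.2 1.4 3.2
   vertex 5.0 4.2 0.4
  endloop
 endfacet
 facet normal 0.518 0.806 0.288
  outer loop
   vertex 4.8 3.4 3.0
   vertex 5.0 4.2 0.4
   vertex 3.4 3.8 4.4
  endloop
 endfacet
 facet normal 0.492 -0.573 0.655
  outer loop
   vertex 4.8 3.4 3.0
   vertex 3.4 3.8 4.4
   vertex 2.2 1.4 3.2
  endloop
 endfacet
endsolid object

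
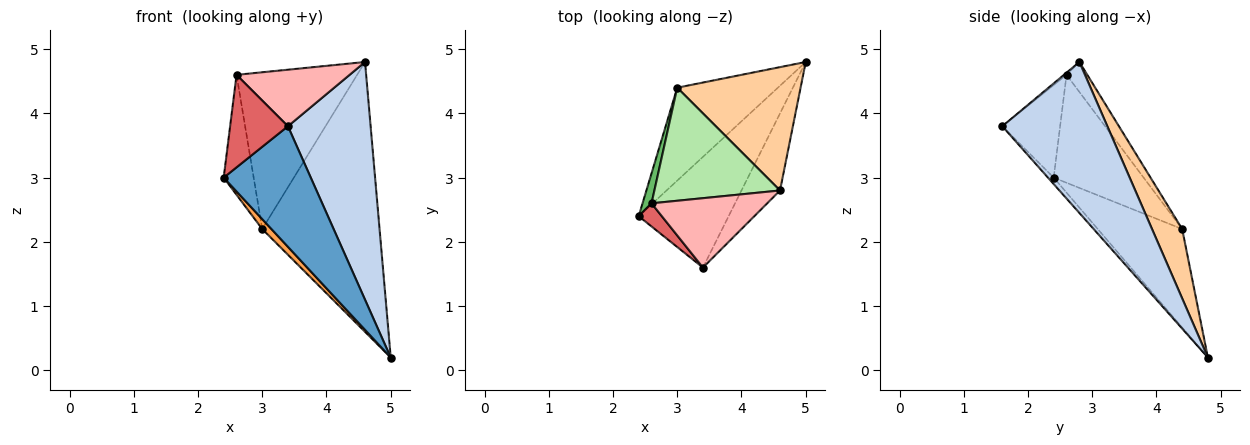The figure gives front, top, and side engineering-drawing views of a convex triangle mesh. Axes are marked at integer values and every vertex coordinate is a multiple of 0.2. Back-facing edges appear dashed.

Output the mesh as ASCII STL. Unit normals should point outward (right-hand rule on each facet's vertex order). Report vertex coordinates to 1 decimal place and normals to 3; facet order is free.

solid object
 facet normal -0.048 -0.736 -0.675
  outer loop
   vertex 3.4 1.6 3.8
   vertex 2.4 2.4 3.0
   vertex 5.0 4.8 0.2
  endloop
 endfacet
 facet normal 0.770 -0.606 -0.197
  outer loop
   vertex 4.6 2.8 4.8
   vertex 3.4 1.6 3.8
   vertex 5.0 4.8 0.2
  endloop
 endfacet
 facet normal -0.697 -0.076 -0.713
  outer loop
   vertex 3.0 4.4 2.2
   vertex 5.0 4.8 0.2
   vertex 2.4 2.4 3.0
  endloop
 endfacet
 facet normal 0.228 0.886 0.405
  outer loop
   vertex 3.0 4.4 2.2
   vertex 4.6 2.8 4.8
   vertex 5.0 4.8 0.2
  endloop
 endfacet
 facet normal -0.946 0.315 0.079
  outer loop
   vertex 2.6 2.6 4.6
   vertex 3.0 4.4 2.2
   vertex 2.4 2.4 3.0
  endloop
 endfacet
 facet normal -0.138 0.803 0.579
  outer loop
   vertex 2.6 2.6 4.6
   vertex 4.6 2.8 4.8
   vertex 3.0 4.4 2.2
  endloop
 endfacet
 facet normal -0.696 -0.696 0.174
  outer loop
   vertex 2.6 2.6 4.6
   vertex 2.4 2.4 3.0
   vertex 3.4 1.6 3.8
  endloop
 endfacet
 facet normal -0.014 -0.632 0.775
  outer loop
   vertex 2.6 2.6 4.6
   vertex 3.4 1.6 3.8
   vertex 4.6 2.8 4.8
  endloop
 endfacet
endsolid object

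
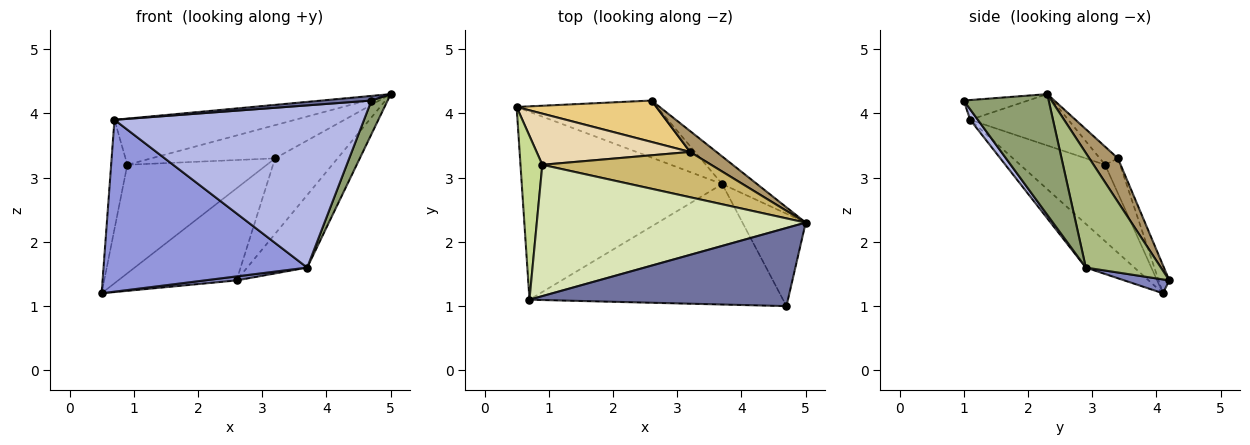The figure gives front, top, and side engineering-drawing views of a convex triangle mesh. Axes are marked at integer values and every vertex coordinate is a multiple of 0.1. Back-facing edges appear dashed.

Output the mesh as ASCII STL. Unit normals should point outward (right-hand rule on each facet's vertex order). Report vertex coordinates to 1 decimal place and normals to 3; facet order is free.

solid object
 facet normal -0.076 -0.059 0.995
  outer loop
   vertex 0.7 1.1 3.9
   vertex 4.7 1.0 4.2
   vertex 5.0 2.3 4.3
  endloop
 endfacet
 facet normal 0.098 -0.070 -0.993
  outer loop
   vertex 3.7 2.9 1.6
   vertex 0.5 4.1 1.2
   vertex 2.6 4.2 1.4
  endloop
 endfacet
 facet normal -0.159 -0.666 -0.729
  outer loop
   vertex 3.7 2.9 1.6
   vertex 0.7 1.1 3.9
   vertex 0.5 4.1 1.2
  endloop
 endfacet
 facet normal 0.025 -0.803 -0.596
  outer loop
   vertex 3.7 2.9 1.6
   vertex 4.7 1.0 4.2
   vertex 0.7 1.1 3.9
  endloop
 endfacet
 facet normal 0.873 -0.166 -0.458
  outer loop
   vertex 3.7 2.9 1.6
   vertex 5.0 2.3 4.3
   vertex 4.7 1.0 4.2
  endloop
 endfacet
 facet normal 0.760 0.608 -0.231
  outer loop
   vertex 3.7 2.9 1.6
   vertex 2.6 4.2 1.4
   vertex 5.0 2.3 4.3
  endloop
 endfacet
 facet normal -0.946 0.180 0.270
  outer loop
   vertex 0.9 3.2 3.2
   vertex 0.5 4.1 1.2
   vertex 0.7 1.1 3.9
  endloop
 endfacet
 facet normal -0.177 0.326 0.928
  outer loop
   vertex 0.9 3.2 3.2
   vertex 0.7 1.1 3.9
   vertex 5.0 2.3 4.3
  endloop
 endfacet
 facet normal 0.403 0.882 0.244
  outer loop
   vertex 3.2 3.4 3.3
   vertex 5.0 2.3 4.3
   vertex 2.6 4.2 1.4
  endloop
 endfacet
 facet normal -0.086 0.589 0.803
  outer loop
   vertex 3.2 3.4 3.3
   vertex 0.9 3.2 3.2
   vertex 5.0 2.3 4.3
  endloop
 endfacet
 facet normal -0.082 0.909 0.409
  outer loop
   vertex 3.2 3.4 3.3
   vertex 2.6 4.2 1.4
   vertex 0.5 4.1 1.2
  endloop
 endfacet
 facet normal -0.097 0.900 0.424
  outer loop
   vertex 3.2 3.4 3.3
   vertex 0.5 4.1 1.2
   vertex 0.9 3.2 3.2
  endloop
 endfacet
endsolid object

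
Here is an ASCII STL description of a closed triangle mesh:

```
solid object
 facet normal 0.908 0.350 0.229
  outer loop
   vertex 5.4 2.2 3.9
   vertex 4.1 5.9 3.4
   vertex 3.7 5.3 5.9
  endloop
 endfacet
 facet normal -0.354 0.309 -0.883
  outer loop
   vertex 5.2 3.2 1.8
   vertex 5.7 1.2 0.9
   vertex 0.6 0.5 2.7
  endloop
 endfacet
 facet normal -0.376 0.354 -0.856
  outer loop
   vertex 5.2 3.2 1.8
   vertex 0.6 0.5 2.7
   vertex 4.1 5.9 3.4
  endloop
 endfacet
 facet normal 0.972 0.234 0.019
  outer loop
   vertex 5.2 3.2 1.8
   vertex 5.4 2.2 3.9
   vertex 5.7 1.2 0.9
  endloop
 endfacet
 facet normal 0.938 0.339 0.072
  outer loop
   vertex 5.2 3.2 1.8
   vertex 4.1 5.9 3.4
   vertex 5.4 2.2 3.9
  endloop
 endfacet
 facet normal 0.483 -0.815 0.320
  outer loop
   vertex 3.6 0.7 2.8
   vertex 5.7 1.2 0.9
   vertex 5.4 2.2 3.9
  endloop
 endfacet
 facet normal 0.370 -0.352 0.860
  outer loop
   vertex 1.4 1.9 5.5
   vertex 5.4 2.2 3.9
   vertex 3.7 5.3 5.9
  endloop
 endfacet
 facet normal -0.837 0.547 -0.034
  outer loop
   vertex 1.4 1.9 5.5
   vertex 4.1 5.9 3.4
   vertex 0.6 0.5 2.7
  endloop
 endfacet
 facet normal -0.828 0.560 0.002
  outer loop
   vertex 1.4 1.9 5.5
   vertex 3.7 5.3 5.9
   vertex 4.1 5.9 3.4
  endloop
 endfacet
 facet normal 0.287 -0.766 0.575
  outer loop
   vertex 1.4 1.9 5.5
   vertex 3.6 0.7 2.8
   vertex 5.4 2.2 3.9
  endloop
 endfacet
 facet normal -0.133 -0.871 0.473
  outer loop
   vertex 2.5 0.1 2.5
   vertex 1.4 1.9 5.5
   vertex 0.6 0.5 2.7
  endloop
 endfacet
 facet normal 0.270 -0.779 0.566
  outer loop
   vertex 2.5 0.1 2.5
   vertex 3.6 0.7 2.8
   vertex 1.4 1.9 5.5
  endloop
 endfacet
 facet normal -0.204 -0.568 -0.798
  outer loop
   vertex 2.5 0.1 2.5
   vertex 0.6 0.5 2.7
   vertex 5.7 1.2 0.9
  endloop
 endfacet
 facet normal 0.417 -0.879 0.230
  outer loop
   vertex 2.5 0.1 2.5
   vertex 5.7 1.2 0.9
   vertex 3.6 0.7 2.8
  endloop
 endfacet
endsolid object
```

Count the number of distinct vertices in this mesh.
9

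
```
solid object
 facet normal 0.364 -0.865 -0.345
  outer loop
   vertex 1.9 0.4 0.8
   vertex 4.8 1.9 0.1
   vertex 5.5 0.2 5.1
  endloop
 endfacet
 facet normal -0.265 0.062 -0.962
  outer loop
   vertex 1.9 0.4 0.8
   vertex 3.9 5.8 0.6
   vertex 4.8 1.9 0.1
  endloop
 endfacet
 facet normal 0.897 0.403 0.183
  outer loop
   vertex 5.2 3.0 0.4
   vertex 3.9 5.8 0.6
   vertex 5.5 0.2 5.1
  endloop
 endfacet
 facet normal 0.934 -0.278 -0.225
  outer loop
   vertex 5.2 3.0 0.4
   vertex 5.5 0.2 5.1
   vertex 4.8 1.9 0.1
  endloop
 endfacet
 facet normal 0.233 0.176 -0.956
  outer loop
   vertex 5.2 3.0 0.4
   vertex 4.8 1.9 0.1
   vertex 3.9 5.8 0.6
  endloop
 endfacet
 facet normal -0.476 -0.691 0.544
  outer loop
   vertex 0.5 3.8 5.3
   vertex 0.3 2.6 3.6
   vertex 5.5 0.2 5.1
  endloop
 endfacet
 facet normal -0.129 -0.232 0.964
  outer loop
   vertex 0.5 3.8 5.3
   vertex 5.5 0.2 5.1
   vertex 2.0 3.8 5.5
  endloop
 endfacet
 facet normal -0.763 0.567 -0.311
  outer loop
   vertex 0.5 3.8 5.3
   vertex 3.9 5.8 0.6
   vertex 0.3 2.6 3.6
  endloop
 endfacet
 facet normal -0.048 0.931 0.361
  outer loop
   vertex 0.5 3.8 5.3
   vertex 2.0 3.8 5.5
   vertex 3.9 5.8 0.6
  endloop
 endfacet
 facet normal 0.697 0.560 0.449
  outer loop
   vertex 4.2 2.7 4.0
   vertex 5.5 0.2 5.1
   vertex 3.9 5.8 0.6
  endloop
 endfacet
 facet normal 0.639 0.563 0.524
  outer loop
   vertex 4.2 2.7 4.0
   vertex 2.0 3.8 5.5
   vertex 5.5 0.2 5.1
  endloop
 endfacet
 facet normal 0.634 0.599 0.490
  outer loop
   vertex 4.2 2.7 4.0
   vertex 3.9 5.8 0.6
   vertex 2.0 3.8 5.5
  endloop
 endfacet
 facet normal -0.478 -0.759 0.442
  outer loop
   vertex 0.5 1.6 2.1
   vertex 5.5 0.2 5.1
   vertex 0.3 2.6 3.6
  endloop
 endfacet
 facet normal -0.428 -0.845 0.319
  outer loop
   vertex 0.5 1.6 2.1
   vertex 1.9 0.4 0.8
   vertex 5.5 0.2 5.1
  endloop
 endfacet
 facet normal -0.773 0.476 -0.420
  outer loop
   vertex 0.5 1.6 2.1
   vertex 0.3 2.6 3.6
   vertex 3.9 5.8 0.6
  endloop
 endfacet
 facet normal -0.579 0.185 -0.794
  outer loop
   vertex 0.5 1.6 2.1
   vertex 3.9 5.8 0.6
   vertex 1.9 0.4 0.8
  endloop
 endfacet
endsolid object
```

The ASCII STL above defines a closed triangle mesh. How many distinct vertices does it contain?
10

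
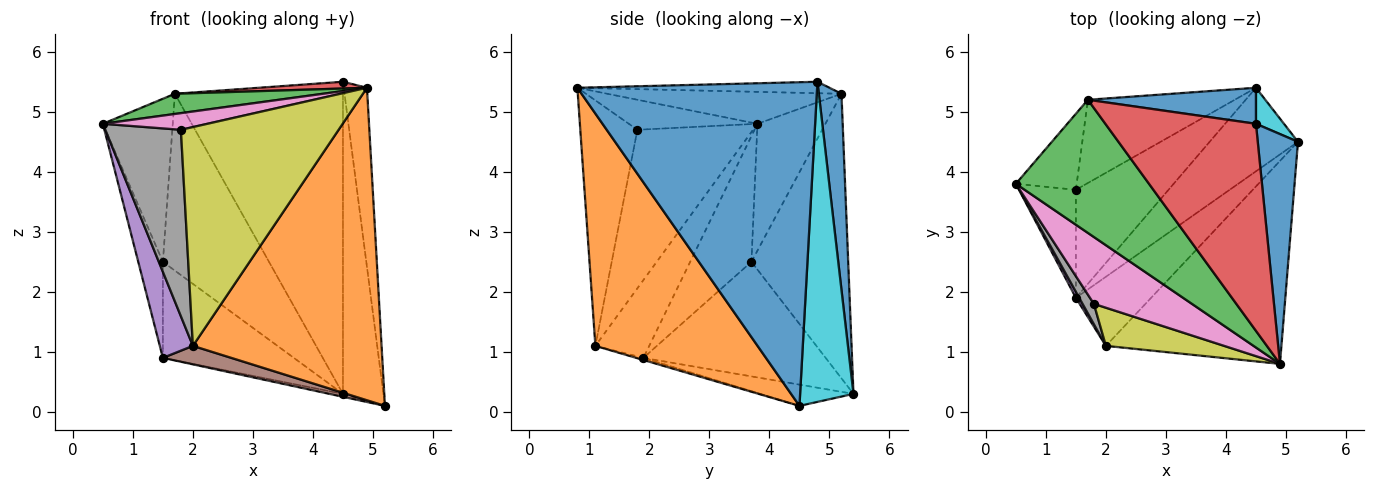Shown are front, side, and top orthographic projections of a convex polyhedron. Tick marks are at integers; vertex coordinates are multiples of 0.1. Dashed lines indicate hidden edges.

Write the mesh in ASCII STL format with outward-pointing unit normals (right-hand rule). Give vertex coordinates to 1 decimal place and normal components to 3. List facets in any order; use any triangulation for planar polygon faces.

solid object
 facet normal 0.988 0.096 0.123
  outer loop
   vertex 4.5 4.8 5.5
   vertex 4.9 0.8 5.4
   vertex 5.2 4.5 0.1
  endloop
 endfacet
 facet normal 0.585 -0.680 -0.442
  outer loop
   vertex 2.0 1.1 1.1
   vertex 5.2 4.5 0.1
   vertex 4.9 0.8 5.4
  endloop
 endfacet
 facet normal -0.231 -0.146 0.962
  outer loop
   vertex 1.7 5.2 5.3
   vertex 0.5 3.8 4.8
   vertex 4.9 0.8 5.4
  endloop
 endfacet
 facet normal -0.076 -0.032 0.997
  outer loop
   vertex 1.7 5.2 5.3
   vertex 4.9 0.8 5.4
   vertex 4.5 4.8 5.5
  endloop
 endfacet
 facet normal -0.852 -0.523 0.036
  outer loop
   vertex 1.5 1.9 0.9
   vertex 2.0 1.1 1.1
   vertex 0.5 3.8 4.8
  endloop
 endfacet
 facet normal -0.027 -0.258 -0.966
  outer loop
   vertex 1.5 1.9 0.9
   vertex 5.2 4.5 0.1
   vertex 2.0 1.1 1.1
  endloop
 endfacet
 facet normal -0.285 -0.232 0.930
  outer loop
   vertex 1.8 1.8 4.7
   vertex 4.9 0.8 5.4
   vertex 0.5 3.8 4.8
  endloop
 endfacet
 facet normal -0.836 -0.546 0.060
  outer loop
   vertex 1.8 1.8 4.7
   vertex 0.5 3.8 4.8
   vertex 2.0 1.1 1.1
  endloop
 endfacet
 facet normal -0.336 -0.928 0.162
  outer loop
   vertex 1.8 1.8 4.7
   vertex 2.0 1.1 1.1
   vertex 4.9 0.8 5.4
  endloop
 endfacet
 facet normal 0.795 0.603 0.070
  outer loop
   vertex 4.5 5.4 0.3
   vertex 4.5 4.8 5.5
   vertex 5.2 4.5 0.1
  endloop
 endfacet
 facet normal 0.133 0.985 0.114
  outer loop
   vertex 4.5 5.4 0.3
   vertex 1.7 5.2 5.3
   vertex 4.5 4.8 5.5
  endloop
 endfacet
 facet normal -0.234 0.034 -0.972
  outer loop
   vertex 4.5 5.4 0.3
   vertex 5.2 4.5 0.1
   vertex 1.5 1.9 0.9
  endloop
 endfacet
 facet normal -0.856 0.344 -0.387
  outer loop
   vertex 1.5 3.7 2.5
   vertex 1.5 1.9 0.9
   vertex 0.5 3.8 4.8
  endloop
 endfacet
 facet normal -0.679 0.488 -0.549
  outer loop
   vertex 1.5 3.7 2.5
   vertex 4.5 5.4 0.3
   vertex 1.5 1.9 0.9
  endloop
 endfacet
 facet normal -0.661 0.680 -0.317
  outer loop
   vertex 1.5 3.7 2.5
   vertex 0.5 3.8 4.8
   vertex 1.7 5.2 5.3
  endloop
 endfacet
 facet normal -0.636 0.698 -0.328
  outer loop
   vertex 1.5 3.7 2.5
   vertex 1.7 5.2 5.3
   vertex 4.5 5.4 0.3
  endloop
 endfacet
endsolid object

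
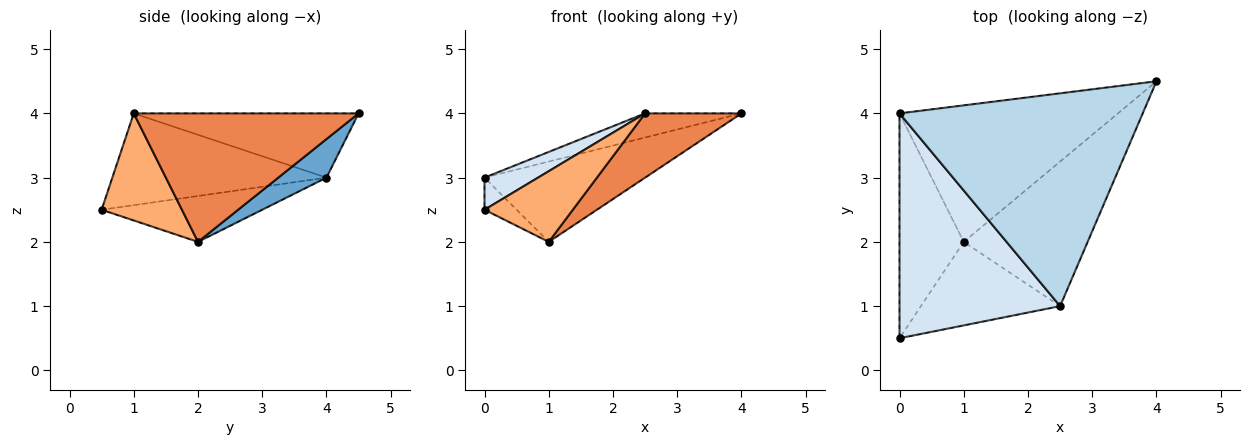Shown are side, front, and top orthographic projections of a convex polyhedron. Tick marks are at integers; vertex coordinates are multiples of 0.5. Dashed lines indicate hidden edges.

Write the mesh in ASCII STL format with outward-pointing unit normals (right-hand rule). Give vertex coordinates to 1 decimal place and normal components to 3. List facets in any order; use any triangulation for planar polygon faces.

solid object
 facet normal 0.150 0.501 -0.852
  outer loop
   vertex 1.0 2.0 2.0
   vertex 0.0 4.0 3.0
   vertex 4.0 4.5 4.0
  endloop
 endfacet
 facet normal -0.577 0.115 -0.808
  outer loop
   vertex 1.0 2.0 2.0
   vertex 0.0 0.5 2.5
   vertex 0.0 4.0 3.0
  endloop
 endfacet
 facet normal -0.254 0.109 0.961
  outer loop
   vertex 2.5 1.0 4.0
   vertex 4.0 4.5 4.0
   vertex 0.0 4.0 3.0
  endloop
 endfacet
 facet normal -0.492 -0.123 0.862
  outer loop
   vertex 2.5 1.0 4.0
   vertex 0.0 4.0 3.0
   vertex 0.0 0.5 2.5
  endloop
 endfacet
 facet normal 0.688 -0.295 -0.663
  outer loop
   vertex 2.5 1.0 4.0
   vertex 1.0 2.0 2.0
   vertex 4.0 4.5 4.0
  endloop
 endfacet
 facet normal 0.506 -0.557 -0.658
  outer loop
   vertex 2.5 1.0 4.0
   vertex 0.0 0.5 2.5
   vertex 1.0 2.0 2.0
  endloop
 endfacet
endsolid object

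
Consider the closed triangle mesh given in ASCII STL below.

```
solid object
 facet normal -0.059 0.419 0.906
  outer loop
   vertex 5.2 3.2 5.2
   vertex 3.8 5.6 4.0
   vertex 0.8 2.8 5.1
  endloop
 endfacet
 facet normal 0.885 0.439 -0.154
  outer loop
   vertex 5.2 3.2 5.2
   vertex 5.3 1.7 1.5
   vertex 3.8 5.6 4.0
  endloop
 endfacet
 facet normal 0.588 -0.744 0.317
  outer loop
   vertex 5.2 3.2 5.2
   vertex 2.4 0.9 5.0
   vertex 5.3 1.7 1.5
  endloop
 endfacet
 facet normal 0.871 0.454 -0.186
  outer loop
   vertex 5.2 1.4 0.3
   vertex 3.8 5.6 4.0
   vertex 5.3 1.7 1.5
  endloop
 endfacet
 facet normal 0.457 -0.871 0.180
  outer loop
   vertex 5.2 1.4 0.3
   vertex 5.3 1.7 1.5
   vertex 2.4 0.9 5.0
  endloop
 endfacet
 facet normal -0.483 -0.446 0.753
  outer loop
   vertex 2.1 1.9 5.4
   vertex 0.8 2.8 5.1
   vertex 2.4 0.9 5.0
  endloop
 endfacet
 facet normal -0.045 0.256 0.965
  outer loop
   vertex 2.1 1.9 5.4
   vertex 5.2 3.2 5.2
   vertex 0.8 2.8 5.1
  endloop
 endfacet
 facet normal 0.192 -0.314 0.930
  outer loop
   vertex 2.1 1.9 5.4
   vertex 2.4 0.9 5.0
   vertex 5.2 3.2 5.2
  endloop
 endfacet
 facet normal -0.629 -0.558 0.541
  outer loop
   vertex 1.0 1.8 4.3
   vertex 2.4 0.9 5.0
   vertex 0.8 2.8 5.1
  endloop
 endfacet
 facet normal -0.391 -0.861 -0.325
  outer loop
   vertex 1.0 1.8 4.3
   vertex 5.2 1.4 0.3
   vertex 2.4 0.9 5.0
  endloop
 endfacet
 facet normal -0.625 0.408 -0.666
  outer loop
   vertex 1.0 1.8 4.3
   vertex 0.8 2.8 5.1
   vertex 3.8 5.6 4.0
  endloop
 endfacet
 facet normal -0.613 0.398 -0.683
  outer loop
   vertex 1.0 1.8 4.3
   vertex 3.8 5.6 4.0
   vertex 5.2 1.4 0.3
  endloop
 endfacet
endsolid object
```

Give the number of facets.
12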